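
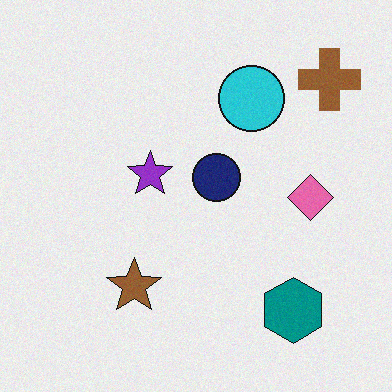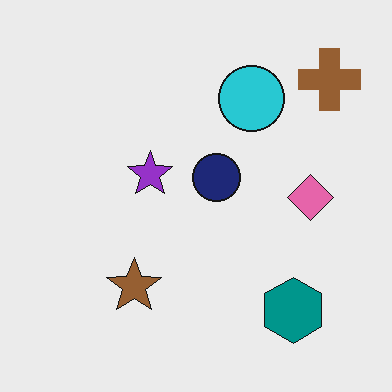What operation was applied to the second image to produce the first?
The image was degraded with light additive noise.

Random speckle covers the whole image, including the flat background.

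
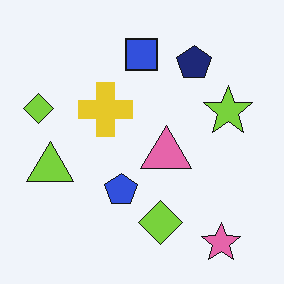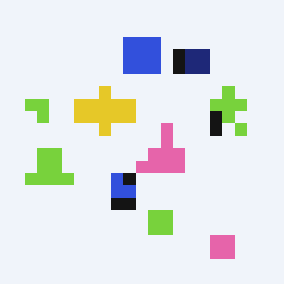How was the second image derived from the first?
The image was heavily pixelated into large blocks.

Shapes are reduced to large square blocks; fine edges and outlines are lost — a downscale-then-upscale (mosaic) effect.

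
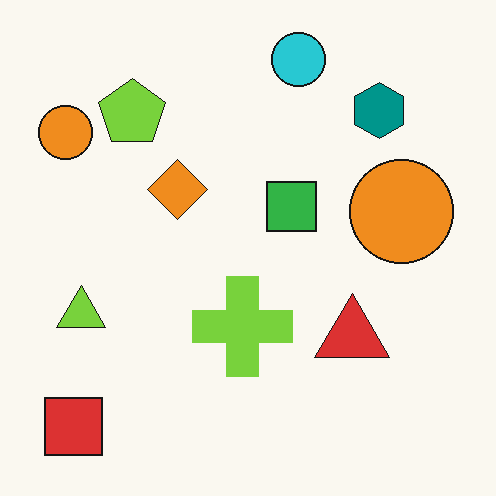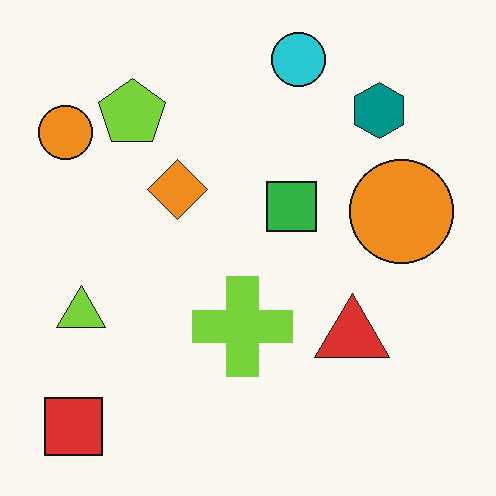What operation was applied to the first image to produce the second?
This is the original image given moderate JPEG compression.

Blocky 8×8 compression artifacts appear around shape edges and the flat background shows ringing — characteristic JPEG degradation.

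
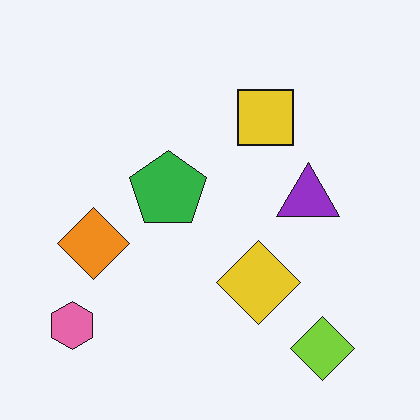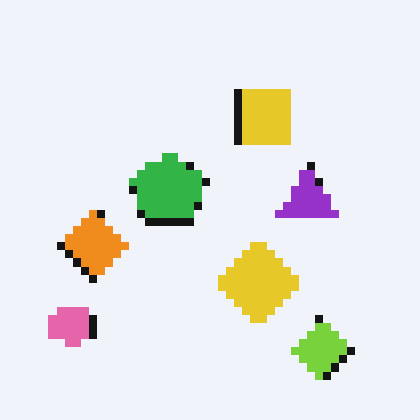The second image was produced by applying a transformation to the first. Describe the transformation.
The image was pixelated into visible square blocks.

Shapes are reduced to large square blocks; fine edges and outlines are lost — a downscale-then-upscale (mosaic) effect.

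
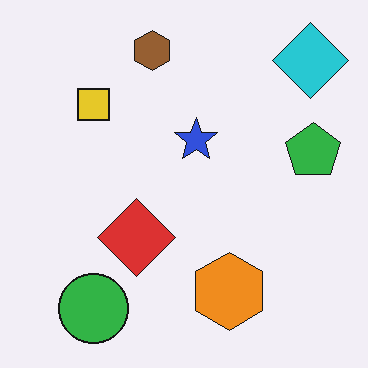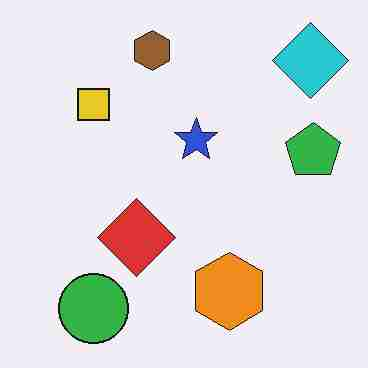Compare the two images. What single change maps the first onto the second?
The second image is the first heavily JPEG-compressed with obvious blocking artifacts.

Blocky 8×8 compression artifacts appear around shape edges and the flat background shows ringing — characteristic JPEG degradation.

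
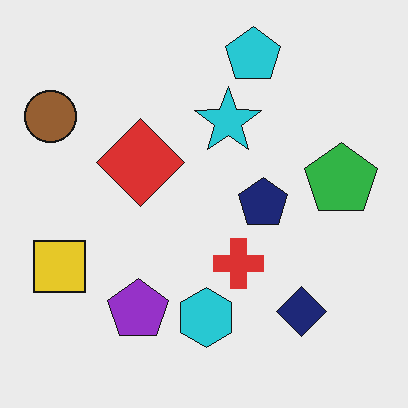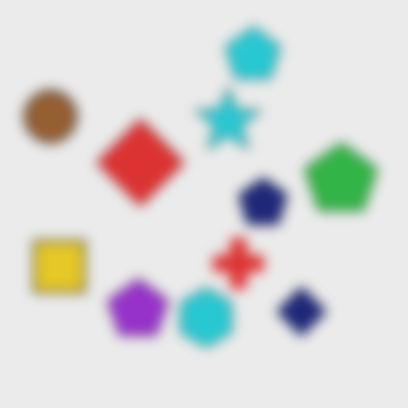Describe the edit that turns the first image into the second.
Heavily blurred.

Shape edges and outlines are uniformly softened across the whole image.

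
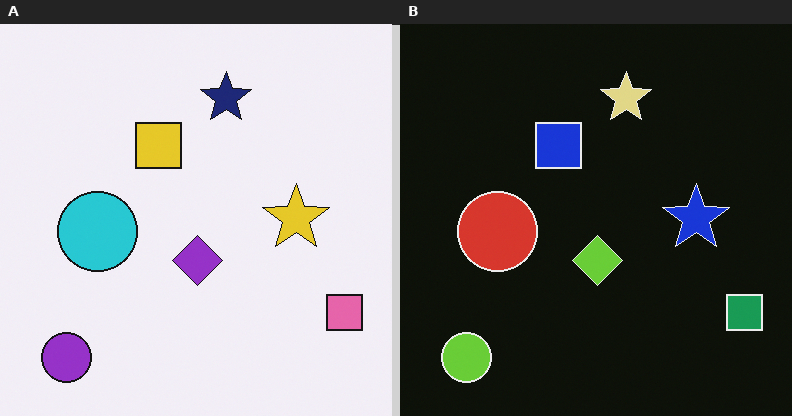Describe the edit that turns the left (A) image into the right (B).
It was color-inverted (negative).

The light background has become dark and every shape's color is its complement — a photographic negative.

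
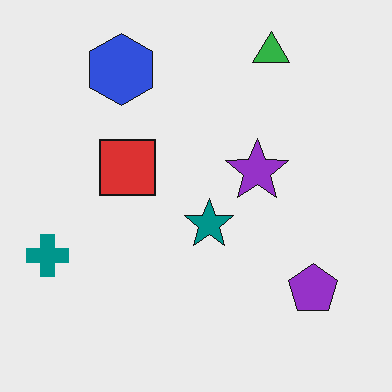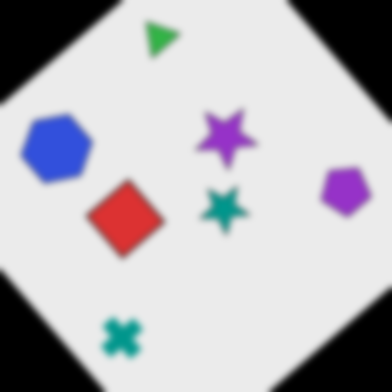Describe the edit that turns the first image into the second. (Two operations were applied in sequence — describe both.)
The transformation is: rotated counter-clockwise by a large amount — several tens of degrees, then moderately blurred.

Every shape is tilted by the same angle and the image corners show triangular fill wedges — a whole-image rotation by a non-right angle. Shape edges and outlines are uniformly softened across the whole image.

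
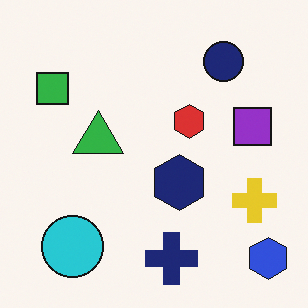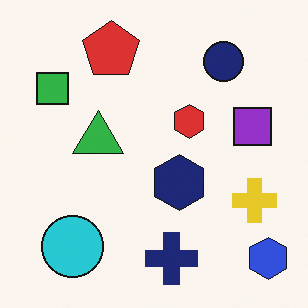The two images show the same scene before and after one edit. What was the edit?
The transformation is: overlaid with an additional red pentagon.

A red pentagon appears in the second image that is absent from the first.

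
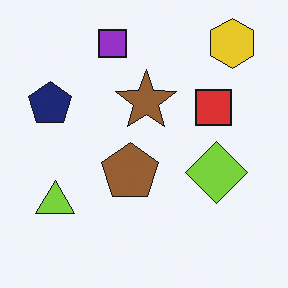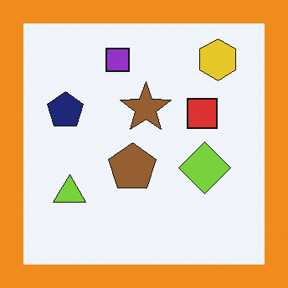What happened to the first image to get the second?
The image was framed with a orange border.

A solid orange frame runs around the edge of the second image, with the content slightly shrunk inside it.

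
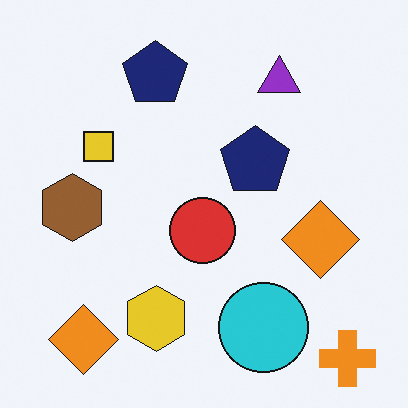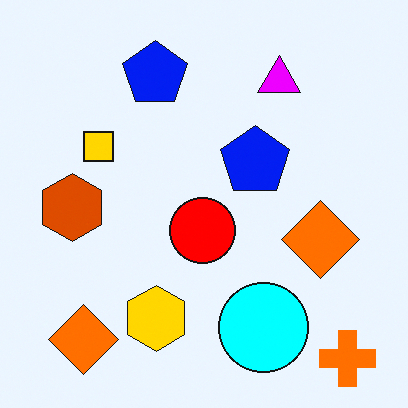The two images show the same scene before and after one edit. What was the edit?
The image was made much more vivid (saturation change).

All colors are more vivid — a global saturation change.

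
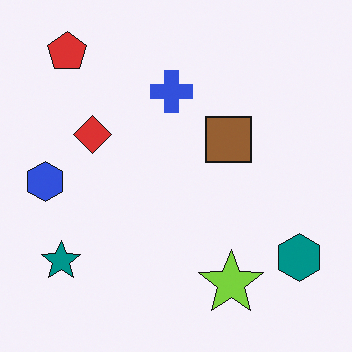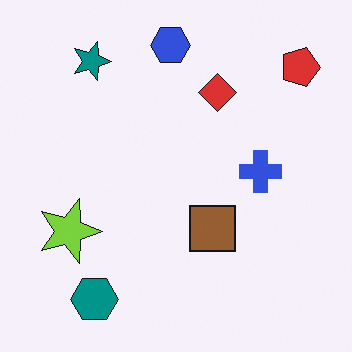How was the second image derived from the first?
The second image is the first rotated 90° clockwise.

The red pentagon sits in the top-left of the first image and the top-right of the second — consistent with a whole-image 90° clockwise rotation.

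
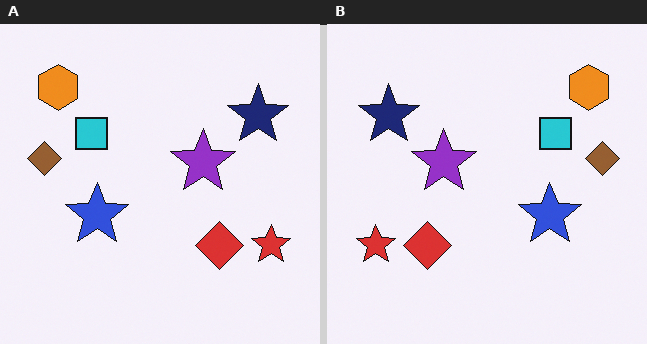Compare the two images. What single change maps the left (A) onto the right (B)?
It was flipped horizontally (left ↔ right).

The brown diamond is in the left of the left (A) image and the right of the right (B) — shapes on opposite sides of the vertical midline have swapped in a mirror flip.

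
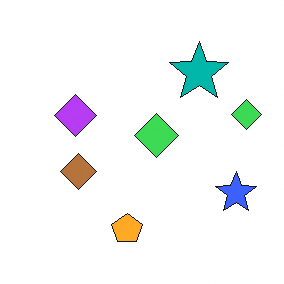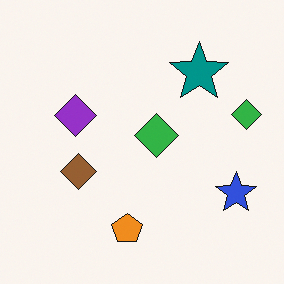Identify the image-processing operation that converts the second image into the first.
The transformation is: slightly brightened.

Every pixel — background and shapes alike — is uniformly brightened.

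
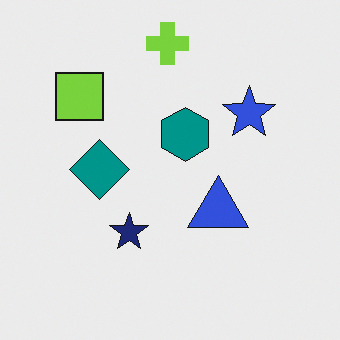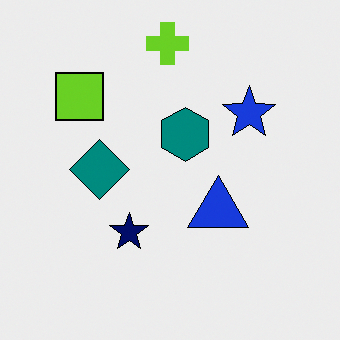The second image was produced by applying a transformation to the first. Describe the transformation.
This is the original image given slightly increased contrast.

Tones are pushed away from mid-grey across the whole image — a global contrast change.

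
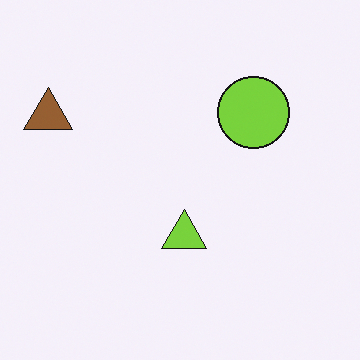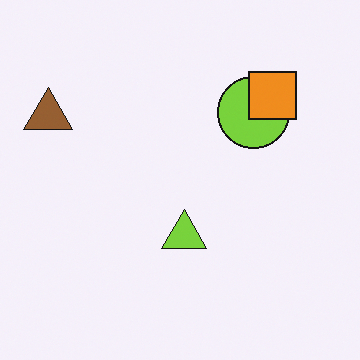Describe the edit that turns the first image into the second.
It was overlaid with an additional orange square.

An orange square appears in the second image that is absent from the first.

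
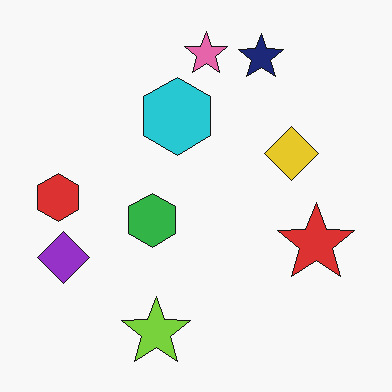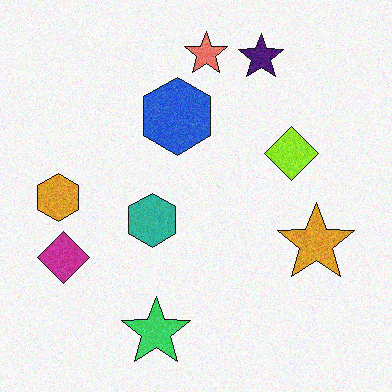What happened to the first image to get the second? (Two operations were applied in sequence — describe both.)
It was degraded with light additive noise, then hue-shifted slightly.

Random speckle covers the whole image, including the flat background. Every shape's color has rotated by the same amount around the hue wheel — a uniform hue shift.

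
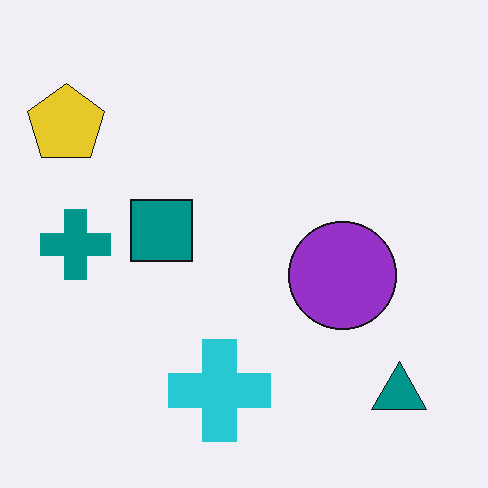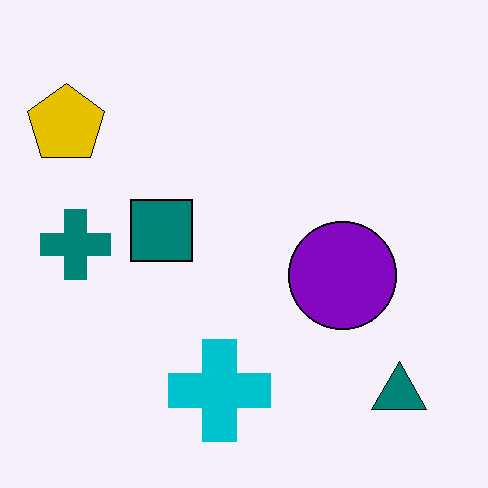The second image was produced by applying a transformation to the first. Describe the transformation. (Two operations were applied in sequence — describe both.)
The second image is the first given slightly increased contrast, then JPEG-compressed with visible artifacts.

Tones are pushed away from mid-grey across the whole image — a global contrast change. Blocky 8×8 compression artifacts appear around shape edges and the flat background shows ringing — characteristic JPEG degradation.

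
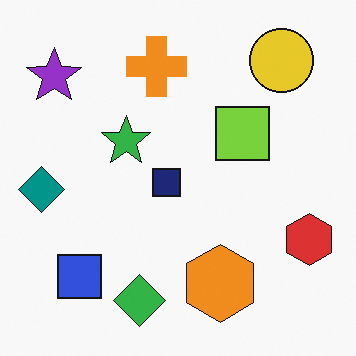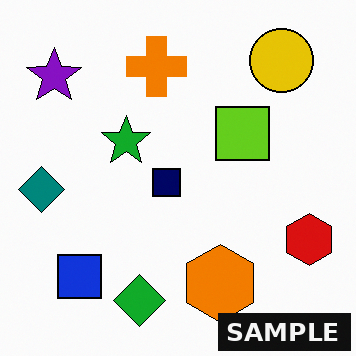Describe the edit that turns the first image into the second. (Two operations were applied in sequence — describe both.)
The image was given slightly increased contrast, then watermarked with the text "SAMPLE" in the lower-right corner.

Tones are pushed away from mid-grey across the whole image — a global contrast change. A dark label reading "SAMPLE" appears in the lower-right corner.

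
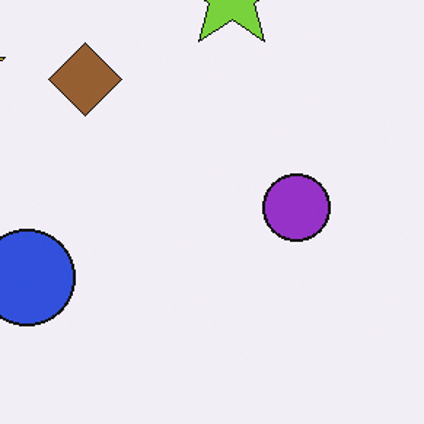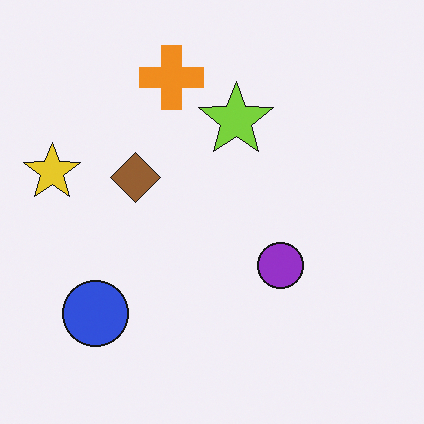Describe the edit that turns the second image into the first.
The first image is the second cropped slightly and scaled back up.

The visible shapes are larger and the field of view is narrower; shapes near the original edges may be partly or wholly outside the frame — a crop-and-rescale.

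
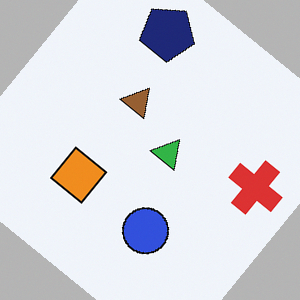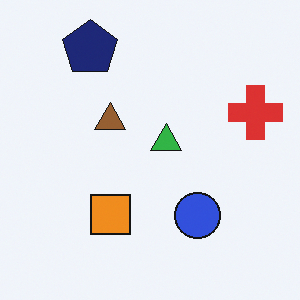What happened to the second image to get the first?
The transformation is: rotated clockwise by a large amount — several tens of degrees.

Every shape is tilted by the same angle and the image corners show triangular fill wedges — a whole-image rotation by a non-right angle.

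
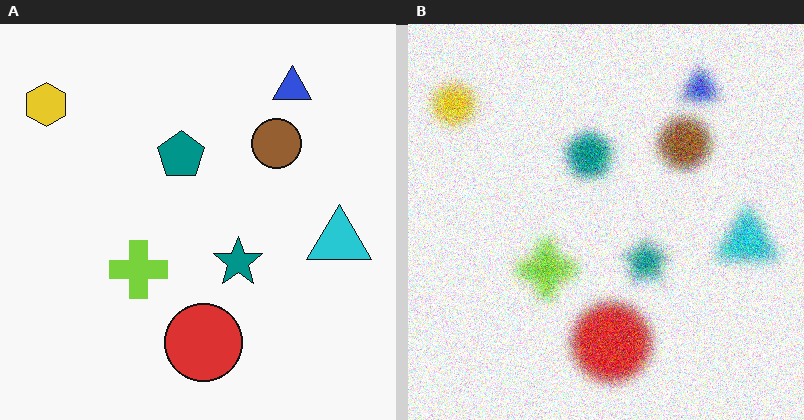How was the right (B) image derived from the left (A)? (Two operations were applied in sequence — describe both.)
The transformation is: heavily blurred, then degraded with strong gaussian noise.

Shape edges and outlines are uniformly softened across the whole image. Random speckle covers the whole image, including the flat background.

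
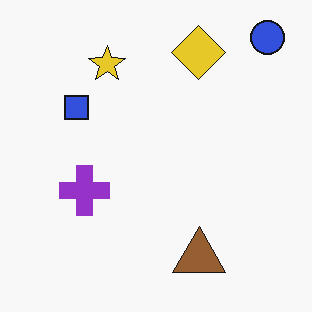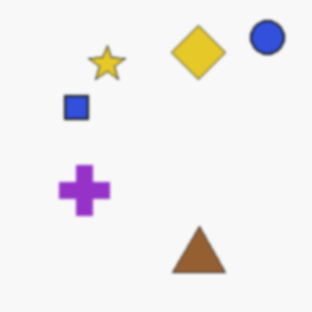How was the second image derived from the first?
The second image is the first slightly softened.

Shape edges and outlines are uniformly softened across the whole image.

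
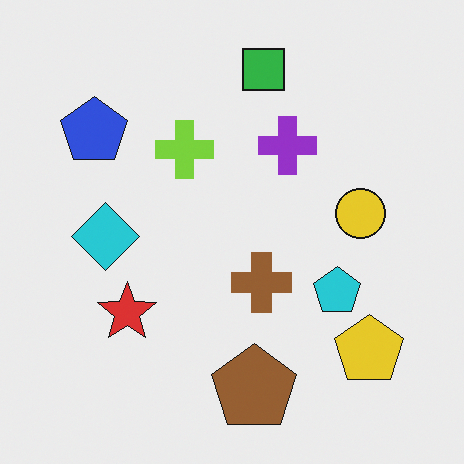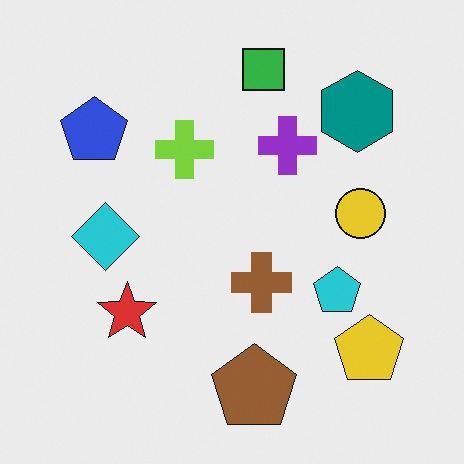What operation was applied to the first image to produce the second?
The image was overlaid with an additional teal hexagon.

A teal hexagon appears in the second image that is absent from the first.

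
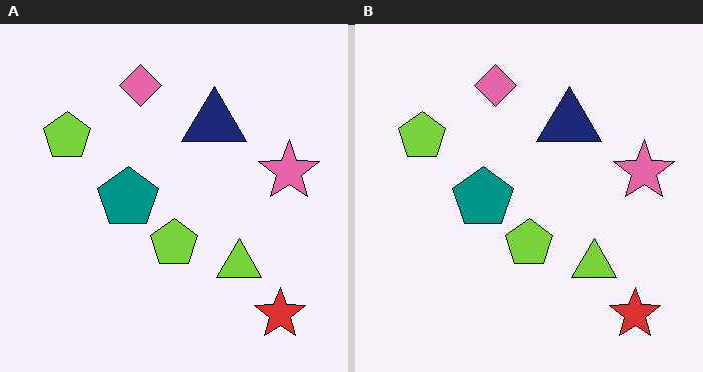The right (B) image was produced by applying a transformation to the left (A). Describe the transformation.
The transformation is: given moderate JPEG compression.

Blocky 8×8 compression artifacts appear around shape edges and the flat background shows ringing — characteristic JPEG degradation.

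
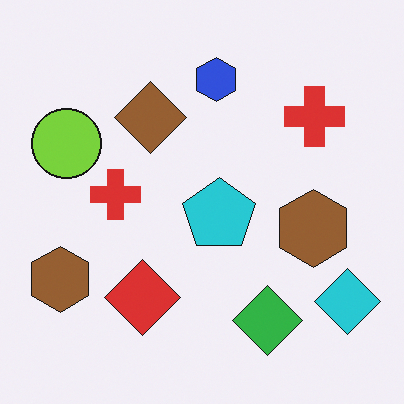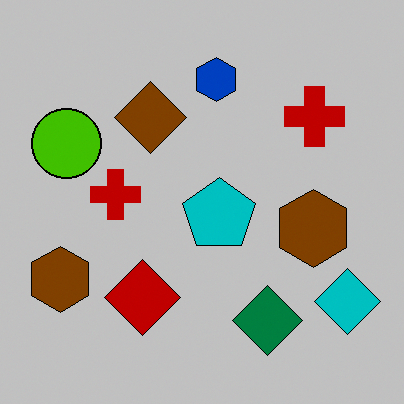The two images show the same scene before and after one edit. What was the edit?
The image was aggressively posterized.

Each flat color has snapped to a coarser quantized level — most visibly, the near-white background has dropped to a flat grey.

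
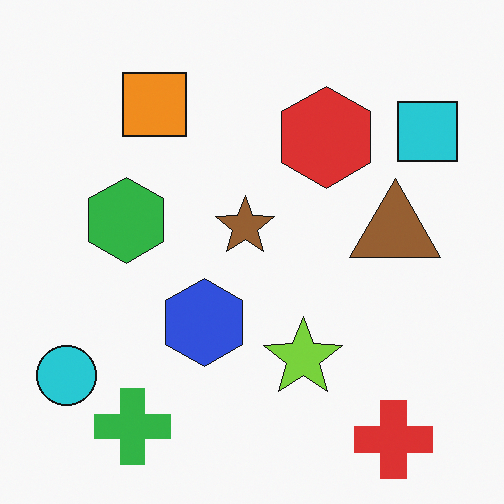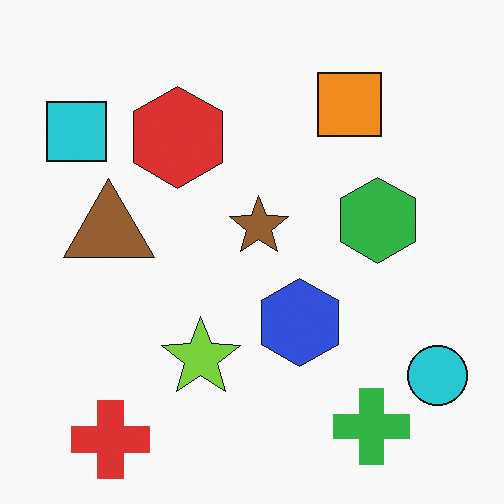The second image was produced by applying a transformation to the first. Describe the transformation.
Flipped horizontally (left ↔ right).

The cyan circle is in the bottom-left of the first image and the bottom-right of the second — shapes on opposite sides of the vertical midline have swapped in a mirror flip.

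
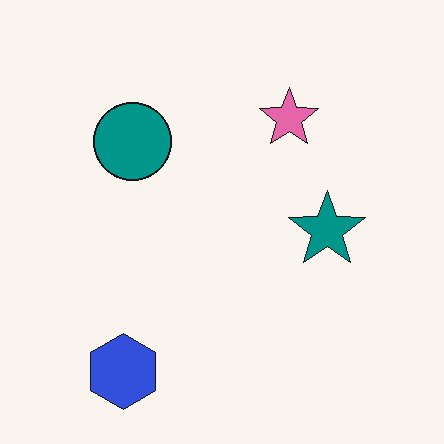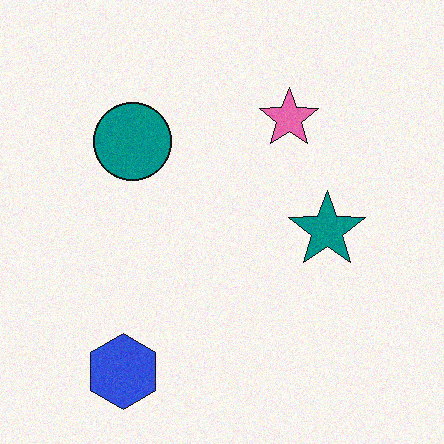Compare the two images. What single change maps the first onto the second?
Degraded with subtle gaussian noise.

Random speckle covers the whole image, including the flat background.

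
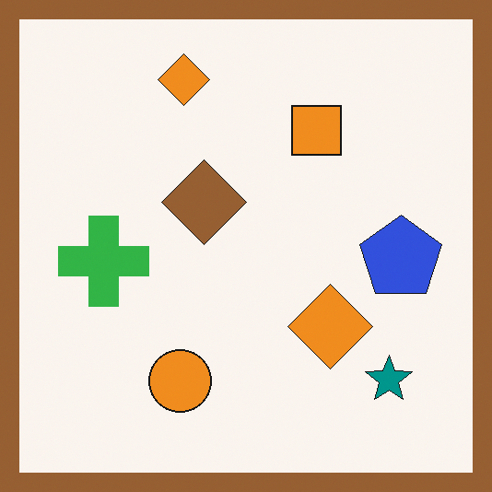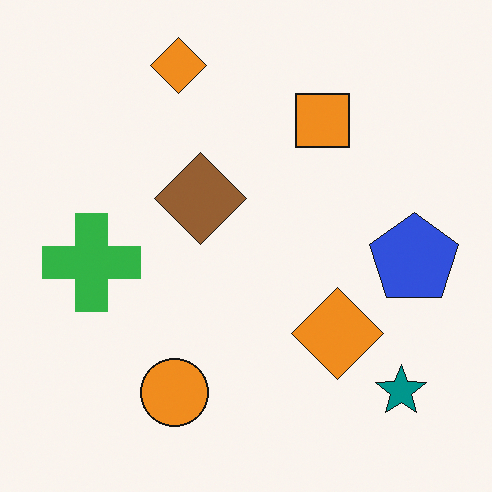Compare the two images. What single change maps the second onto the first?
It was framed with a brown border.

A solid brown frame runs around the edge of the first image, with the content slightly shrunk inside it.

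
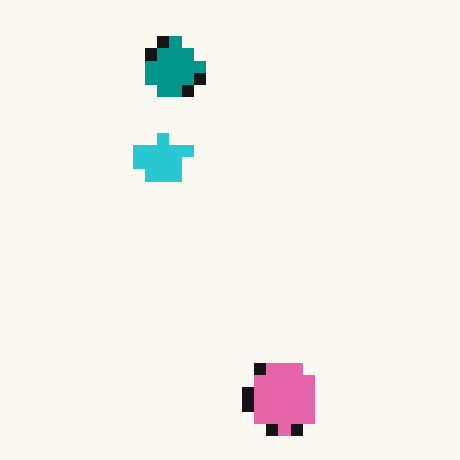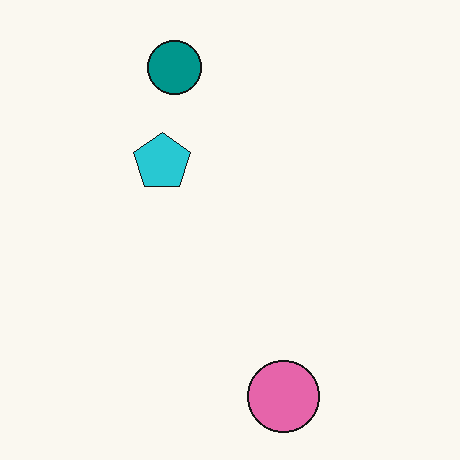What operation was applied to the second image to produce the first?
The image was heavily pixelated into large blocks.

Shapes are reduced to large square blocks; fine edges and outlines are lost — a downscale-then-upscale (mosaic) effect.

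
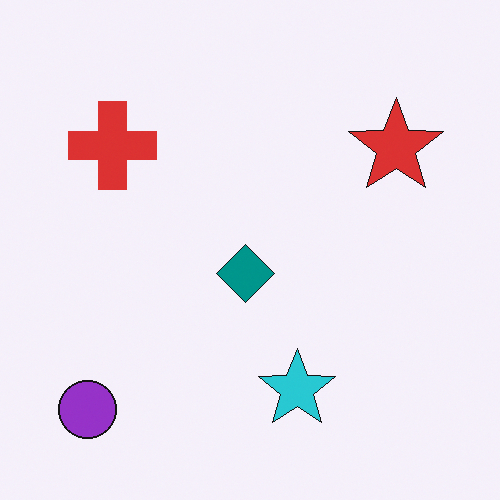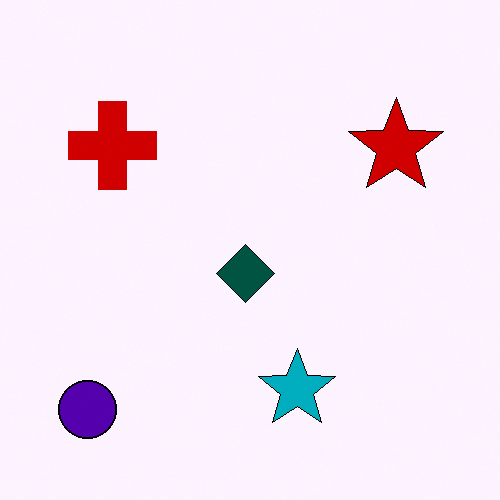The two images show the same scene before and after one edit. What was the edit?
Boosted in contrast.

Tones are pushed away from mid-grey across the whole image — a global contrast change.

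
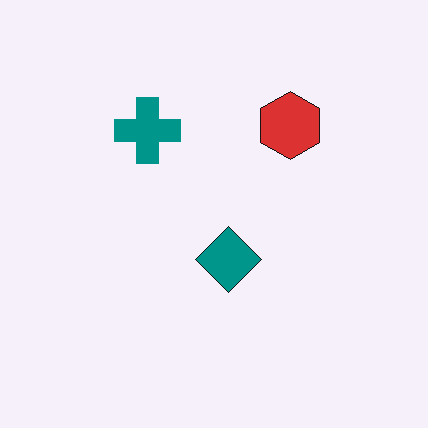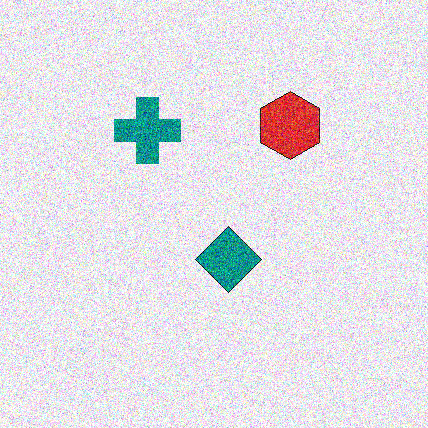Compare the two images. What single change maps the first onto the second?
It was degraded with strong gaussian noise.

Random speckle covers the whole image, including the flat background.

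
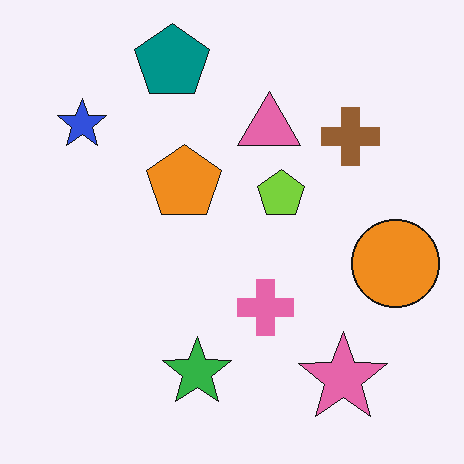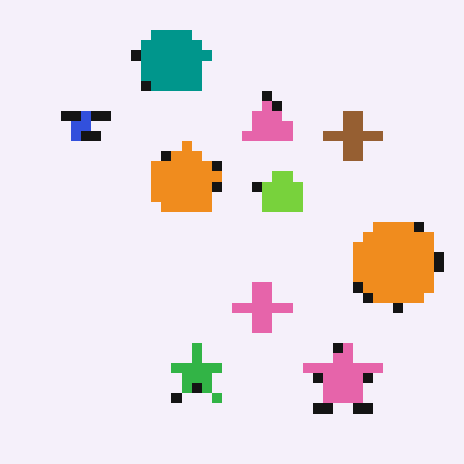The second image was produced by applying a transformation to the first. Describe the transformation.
The image was heavily pixelated into large blocks.

Shapes are reduced to large square blocks; fine edges and outlines are lost — a downscale-then-upscale (mosaic) effect.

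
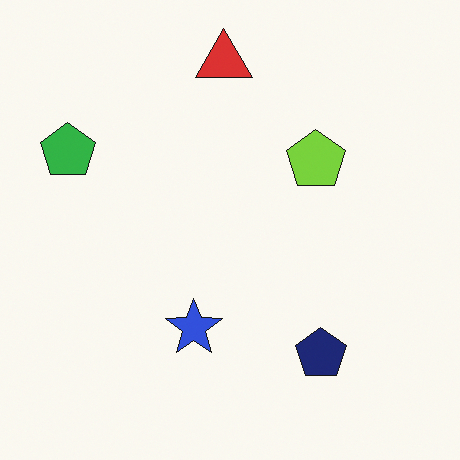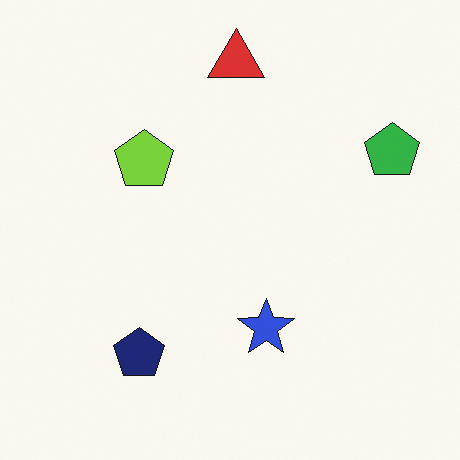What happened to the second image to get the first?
The image was flipped horizontally (left ↔ right).

The green pentagon is in the top-right of the second image and the top-left of the first — shapes on opposite sides of the vertical midline have swapped in a mirror flip.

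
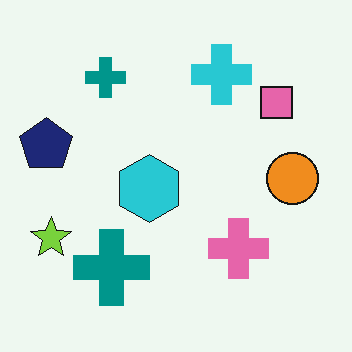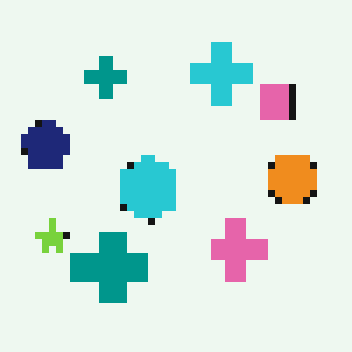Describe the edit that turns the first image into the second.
It was moderately pixelated.

Shapes are reduced to large square blocks; fine edges and outlines are lost — a downscale-then-upscale (mosaic) effect.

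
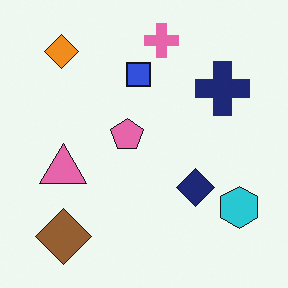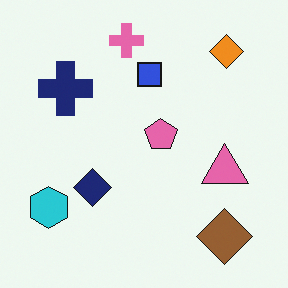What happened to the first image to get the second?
It was flipped horizontally (left ↔ right).

The cyan hexagon is in the bottom-right of the first image and the bottom-left of the second — shapes on opposite sides of the vertical midline have swapped in a mirror flip.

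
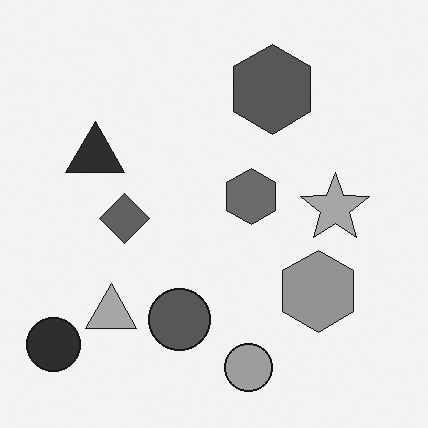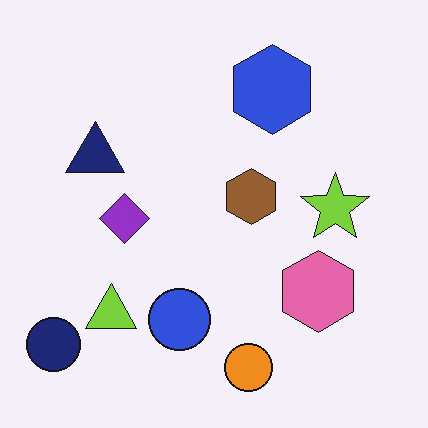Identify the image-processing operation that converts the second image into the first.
The image was converted to grayscale.

All color is removed — every shape is now a shade of grey.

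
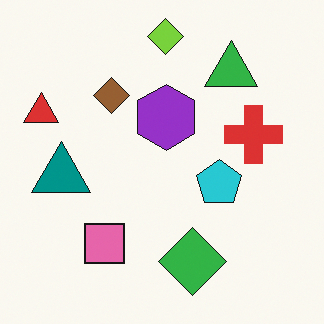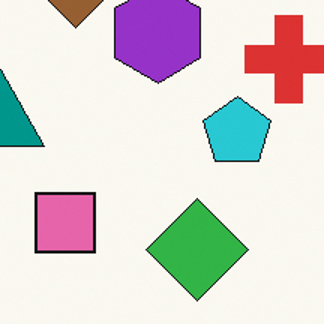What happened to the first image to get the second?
Cropped to a modestly smaller region and rescaled.

The visible shapes are larger and the field of view is narrower; shapes near the original edges may be partly or wholly outside the frame — a crop-and-rescale.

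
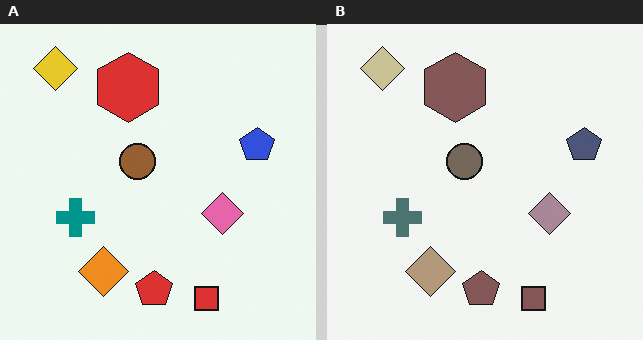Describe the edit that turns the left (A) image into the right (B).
The right (B) image is the left (A) heavily desaturated.

All colors are more muted and greyish — a global saturation change.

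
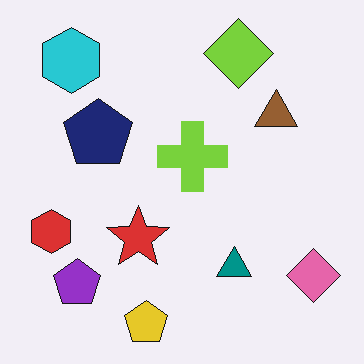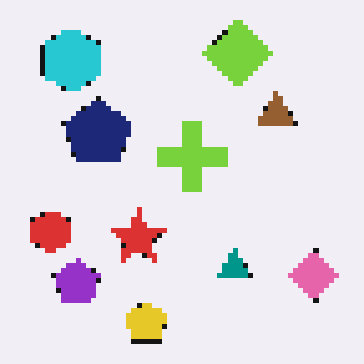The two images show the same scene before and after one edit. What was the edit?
The second image is the first mildly pixelated.

Shapes are reduced to large square blocks; fine edges and outlines are lost — a downscale-then-upscale (mosaic) effect.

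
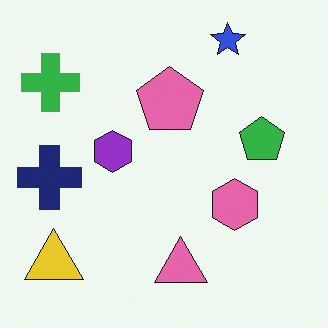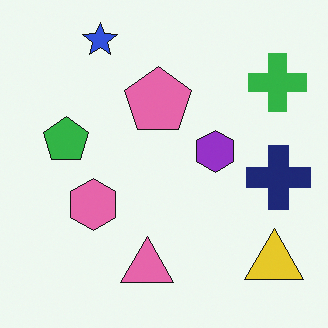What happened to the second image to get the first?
The image was flipped horizontally (left ↔ right).

The navy cross is in the right of the second image and the left of the first — shapes on opposite sides of the vertical midline have swapped in a mirror flip.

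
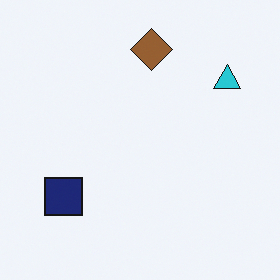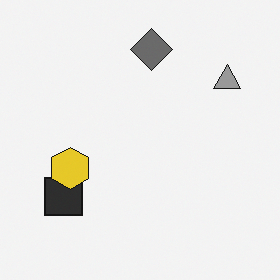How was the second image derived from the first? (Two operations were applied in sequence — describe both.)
Converted to grayscale, then overlaid with an additional yellow hexagon.

All color is removed — every shape is now a shade of grey. A yellow hexagon appears in the second image that is absent from the first.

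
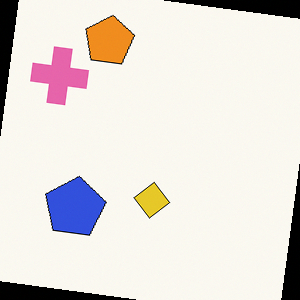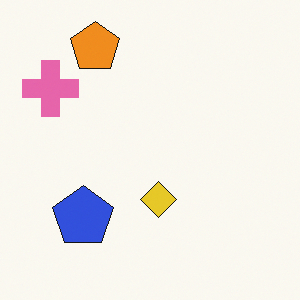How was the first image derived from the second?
The first image is the second rotated clockwise by a small amount.

Every shape is tilted by the same angle and the image corners show triangular fill wedges — a whole-image rotation by a non-right angle.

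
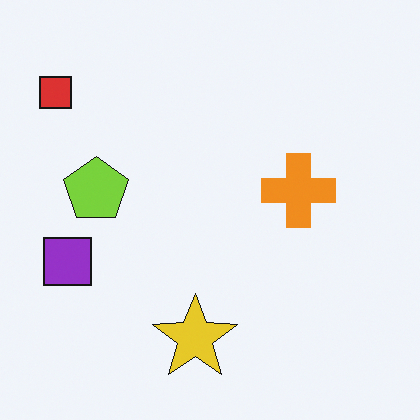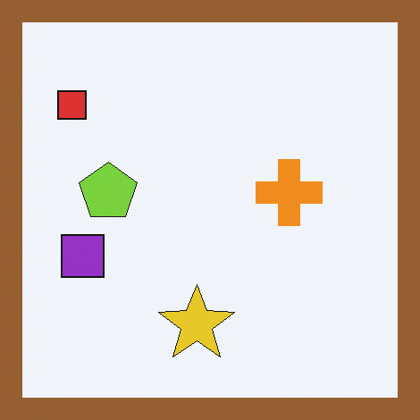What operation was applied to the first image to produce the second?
The image was framed with a brown border.

A solid brown frame runs around the edge of the second image, with the content slightly shrunk inside it.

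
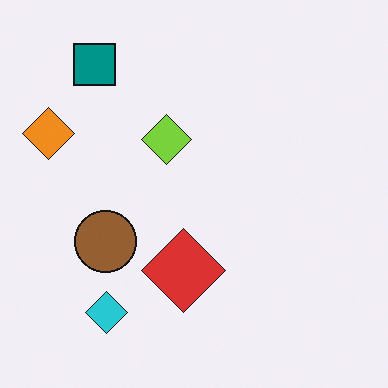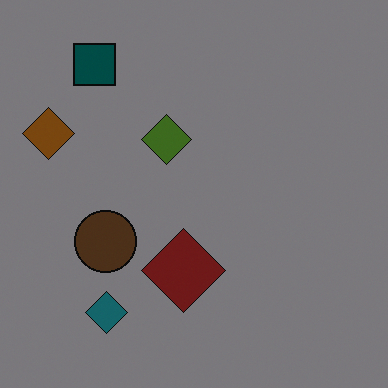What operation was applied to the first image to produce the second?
The image was substantially darkened.

Every pixel — background and shapes alike — is uniformly darkened.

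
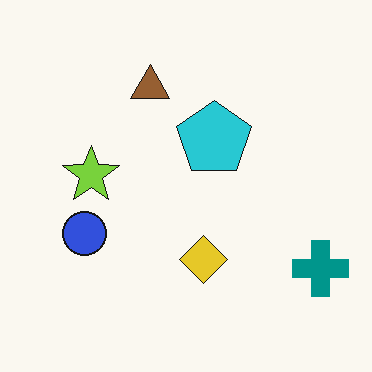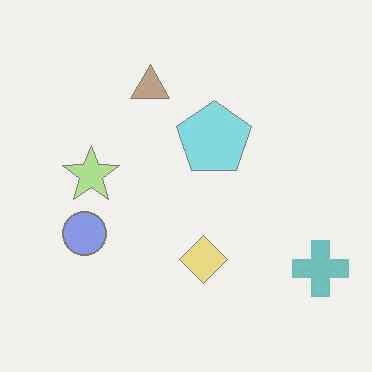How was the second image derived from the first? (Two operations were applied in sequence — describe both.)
Degraded with heavy JPEG compression, then washed out (contrast reduced).

Blocky 8×8 compression artifacts appear around shape edges and the flat background shows ringing — characteristic JPEG degradation. Tones are pushed toward mid-grey across the whole image — a global contrast change.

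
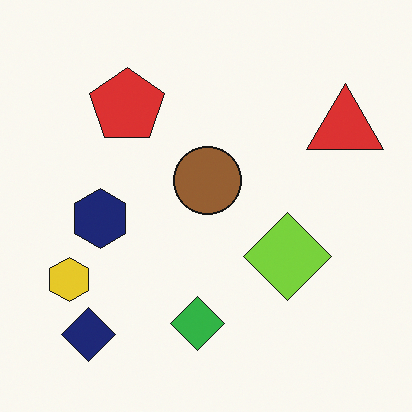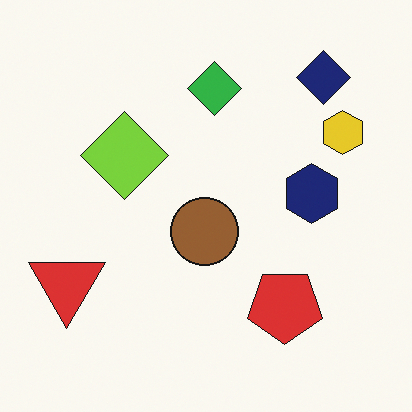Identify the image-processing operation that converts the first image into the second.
It was rotated 180°.

The navy diamond sits in the bottom-left of the first image and the top-right of the second — consistent with a whole-image 180° rotation.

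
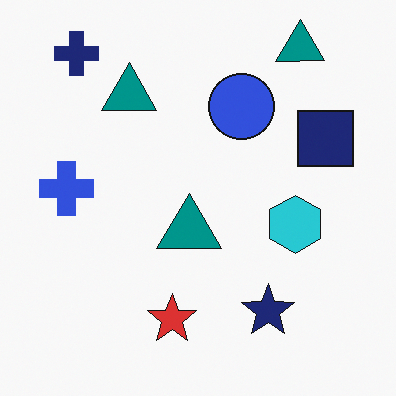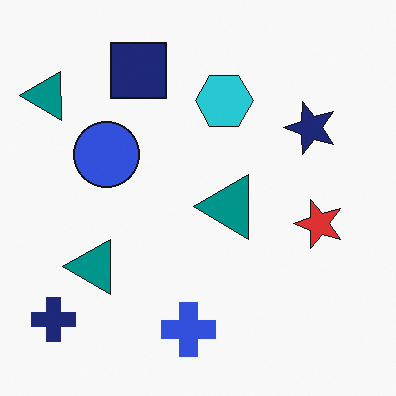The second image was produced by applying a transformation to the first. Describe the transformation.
This is the original image rotated 90° counter-clockwise.

The navy cross sits in the top-left of the first image and the bottom-left of the second — consistent with a whole-image 90° counter-clockwise rotation.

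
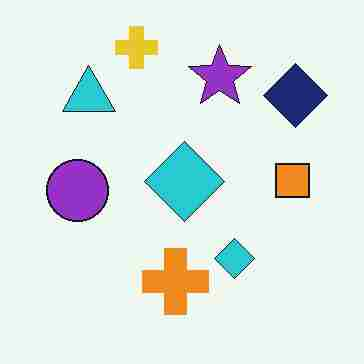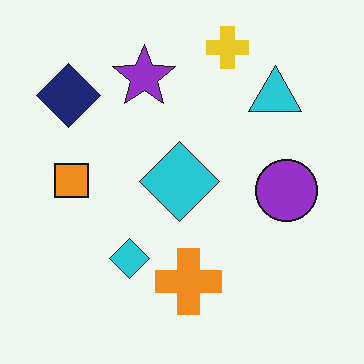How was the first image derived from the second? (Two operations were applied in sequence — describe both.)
Flipped horizontally (left ↔ right), then heavily JPEG-compressed with obvious blocking artifacts.

The navy diamond is in the top-left of the second image and the top-right of the first — shapes on opposite sides of the vertical midline have swapped in a mirror flip. Blocky 8×8 compression artifacts appear around shape edges and the flat background shows ringing — characteristic JPEG degradation.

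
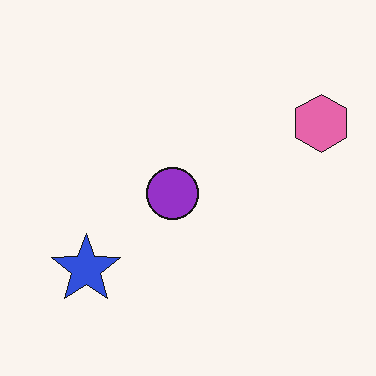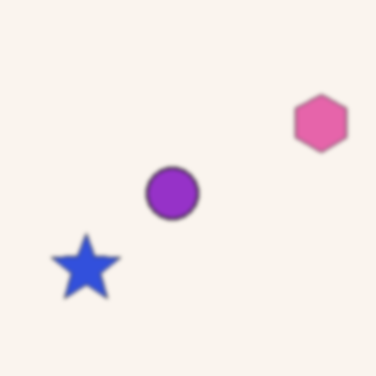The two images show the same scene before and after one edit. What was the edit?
This is the original image slightly softened.

Shape edges and outlines are uniformly softened across the whole image.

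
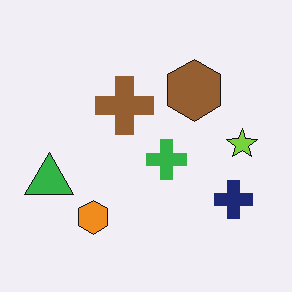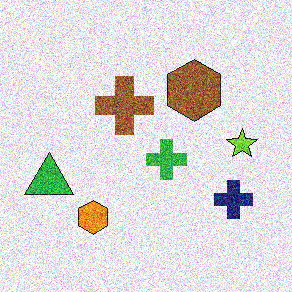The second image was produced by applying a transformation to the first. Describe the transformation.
Degraded with strong gaussian noise.

Random speckle covers the whole image, including the flat background.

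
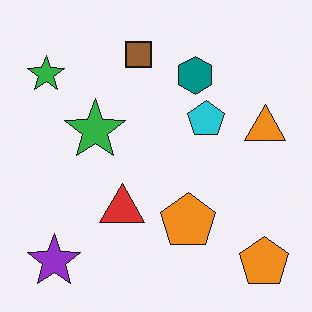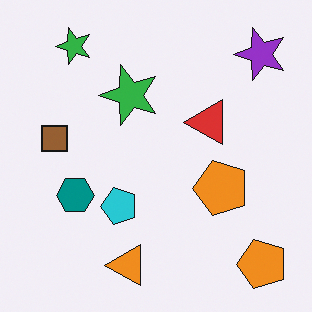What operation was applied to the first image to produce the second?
This is the original image transposed (reflected across the top-left ↔ bottom-right diagonal).

Shapes have swapped their row and column positions — what was in the top-right is now in the bottom-left — a diagonal reflection.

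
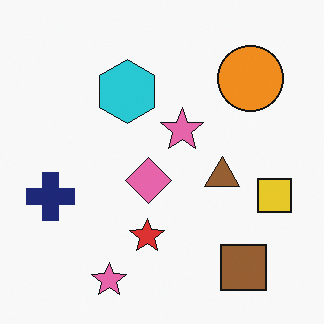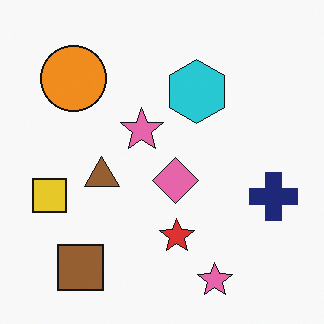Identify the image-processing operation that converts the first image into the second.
The transformation is: flipped horizontally (left ↔ right).

The navy cross is in the left of the first image and the right of the second — shapes on opposite sides of the vertical midline have swapped in a mirror flip.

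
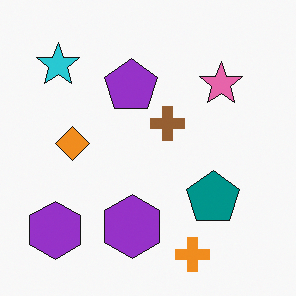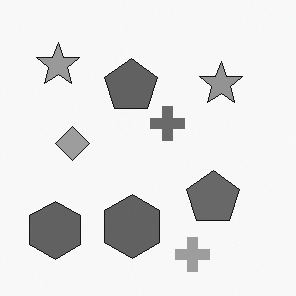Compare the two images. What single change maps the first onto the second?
The image was converted to grayscale.

All color is removed — every shape is now a shade of grey.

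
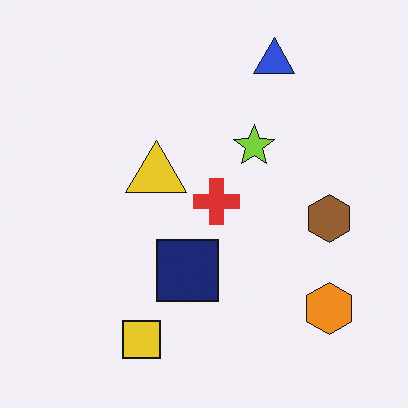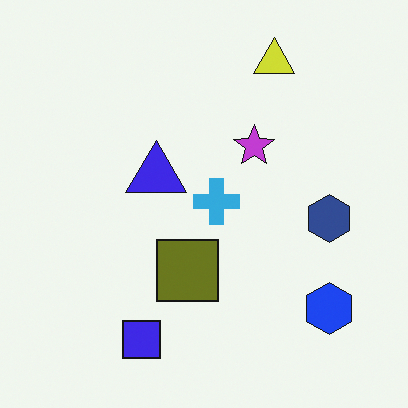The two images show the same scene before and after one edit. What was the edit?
The second image is the first hue-shifted by a large amount.

Every shape's color has rotated by the same amount around the hue wheel — a uniform hue shift.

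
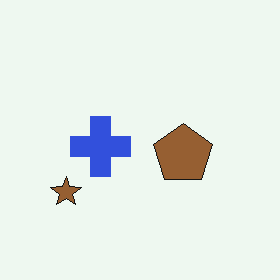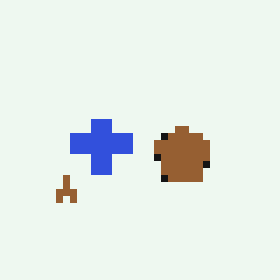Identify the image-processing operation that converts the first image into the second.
The second image is the first pixelated into visible square blocks.

Shapes are reduced to large square blocks; fine edges and outlines are lost — a downscale-then-upscale (mosaic) effect.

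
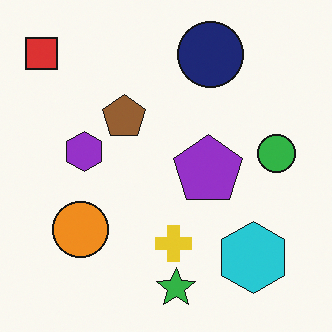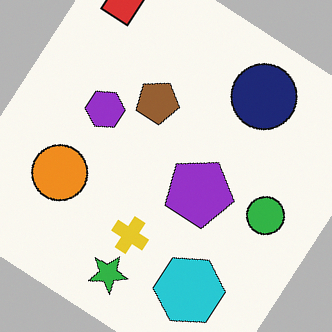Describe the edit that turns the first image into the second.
The second image is the first rotated clockwise by a large amount — several tens of degrees.

Every shape is tilted by the same angle and the image corners show triangular fill wedges — a whole-image rotation by a non-right angle.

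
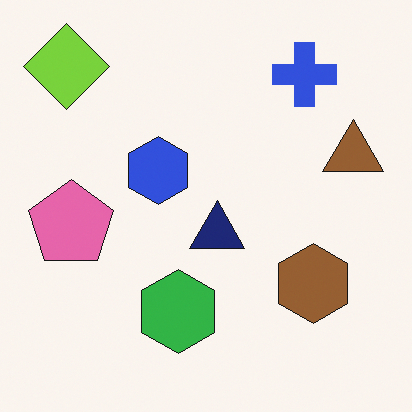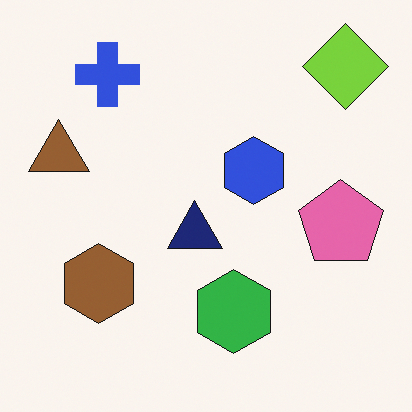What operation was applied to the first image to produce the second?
This is the original image flipped horizontally (left ↔ right).

The brown triangle is in the right of the first image and the left of the second — shapes on opposite sides of the vertical midline have swapped in a mirror flip.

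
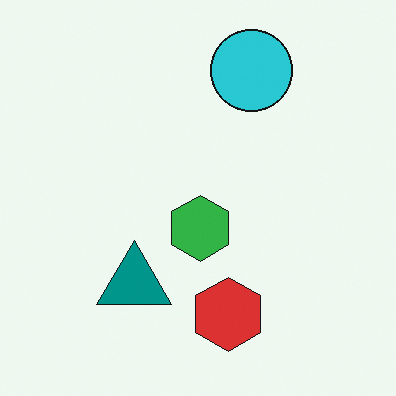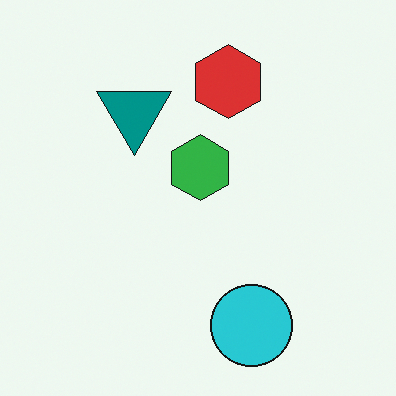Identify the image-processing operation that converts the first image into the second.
The transformation is: flipped vertically (top ↔ bottom).

The cyan circle is in the top of the first image and the bottom of the second — shapes on opposite sides of the horizontal midline have swapped in a mirror flip.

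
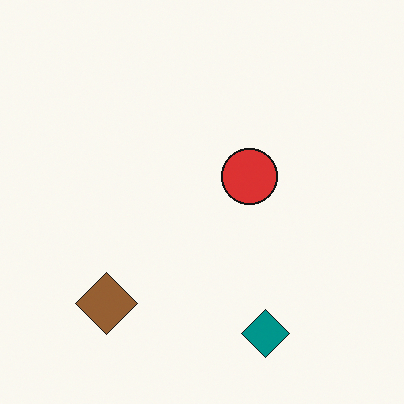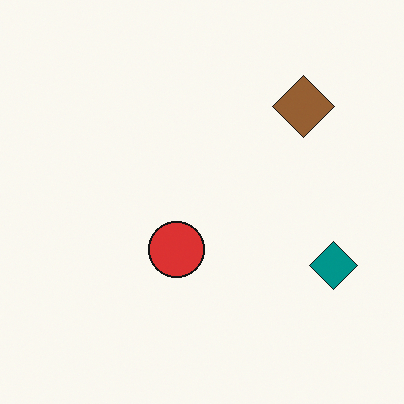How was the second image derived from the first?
The second image is the first transposed (reflected across the top-left ↔ bottom-right diagonal).

Shapes have swapped their row and column positions — what was in the top-right is now in the bottom-left — a diagonal reflection.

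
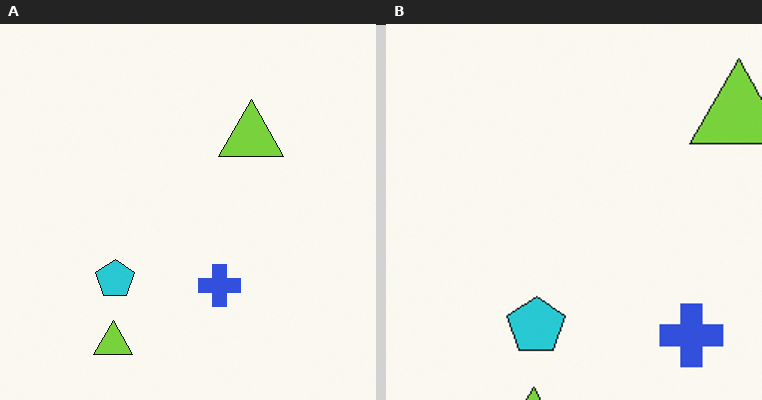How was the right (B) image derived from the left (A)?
The image was cropped slightly and scaled back up.

The visible shapes are larger and the field of view is narrower; shapes near the original edges may be partly or wholly outside the frame — a crop-and-rescale.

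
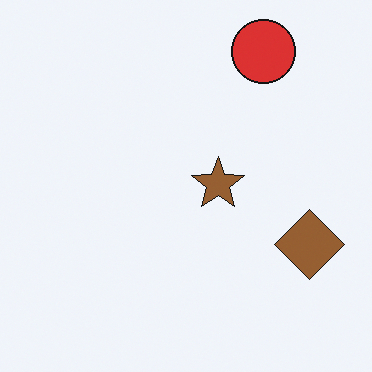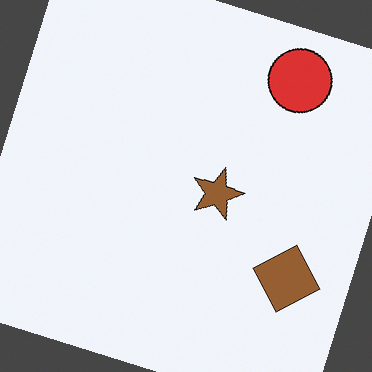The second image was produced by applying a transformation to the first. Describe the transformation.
The image was rotated clockwise by a clearly visible amount.

Every shape is tilted by the same angle and the image corners show triangular fill wedges — a whole-image rotation by a non-right angle.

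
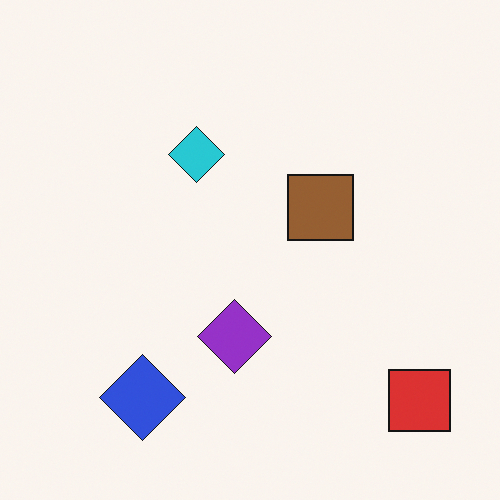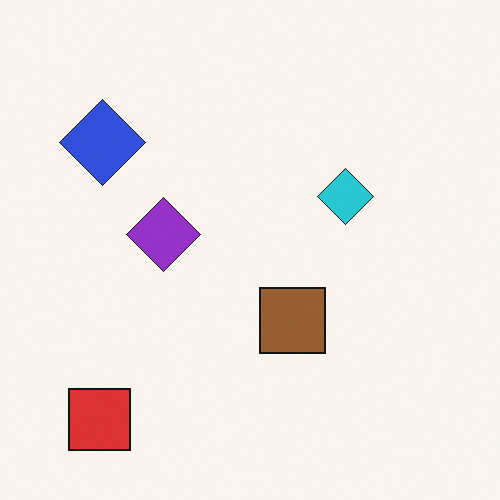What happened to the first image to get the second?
The transformation is: rotated 90° clockwise.

The red square sits in the bottom-right of the first image and the bottom-left of the second — consistent with a whole-image 90° clockwise rotation.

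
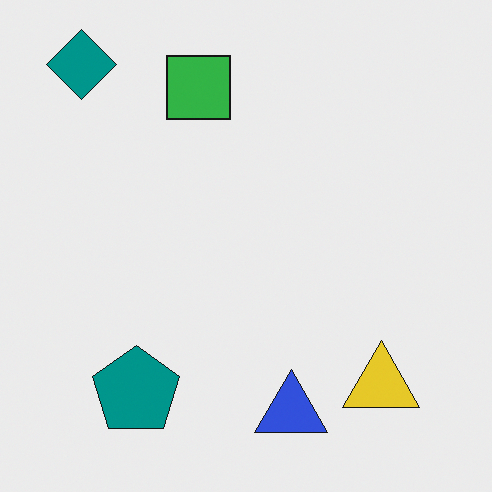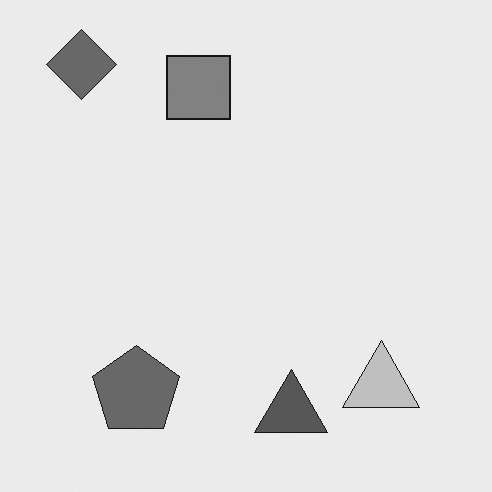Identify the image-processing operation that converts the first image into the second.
It was converted to grayscale.

All color is removed — every shape is now a shade of grey.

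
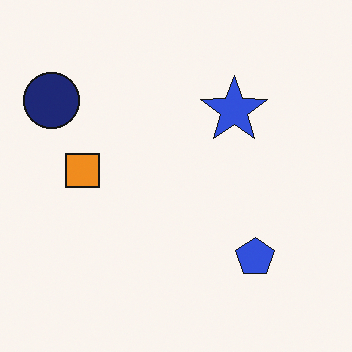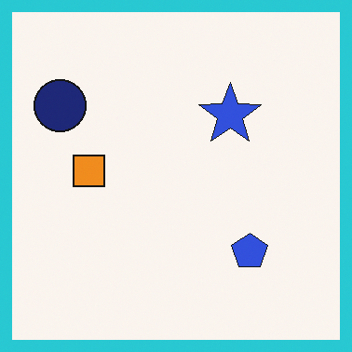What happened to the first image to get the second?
Framed with a cyan border.

A solid cyan frame runs around the edge of the second image, with the content slightly shrunk inside it.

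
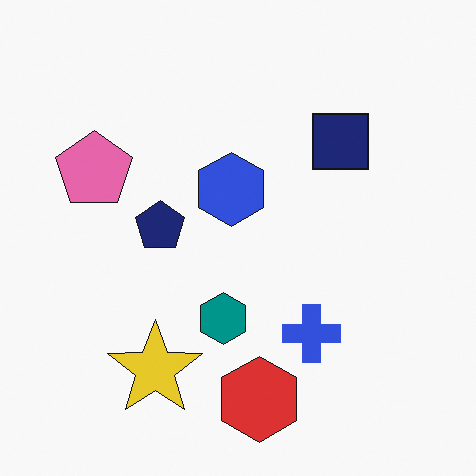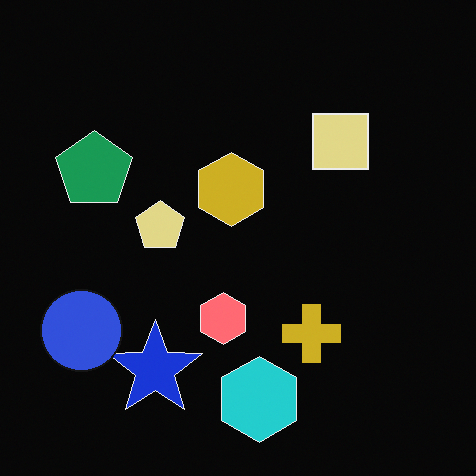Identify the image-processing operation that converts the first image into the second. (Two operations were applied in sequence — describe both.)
This is the original image color-inverted (negative), then overlaid with an additional blue circle.

The light background has become dark and every shape's color is its complement — a photographic negative. A blue circle appears in the second image that is absent from the first.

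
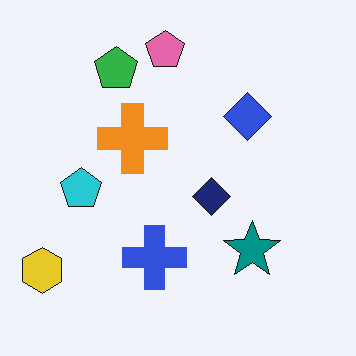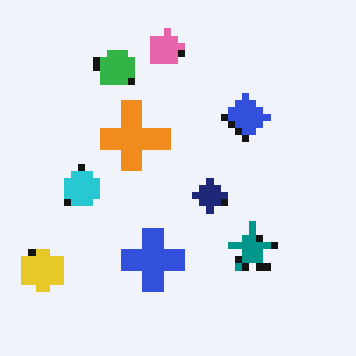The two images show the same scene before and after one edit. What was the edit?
The second image is the first moderately pixelated.

Shapes are reduced to large square blocks; fine edges and outlines are lost — a downscale-then-upscale (mosaic) effect.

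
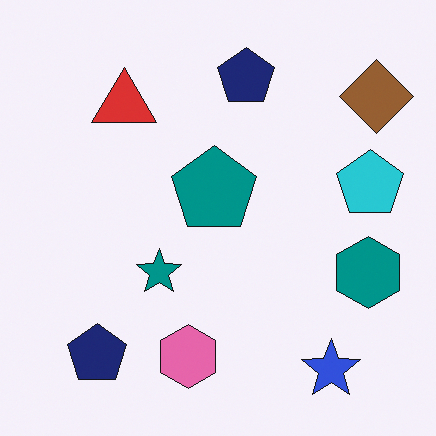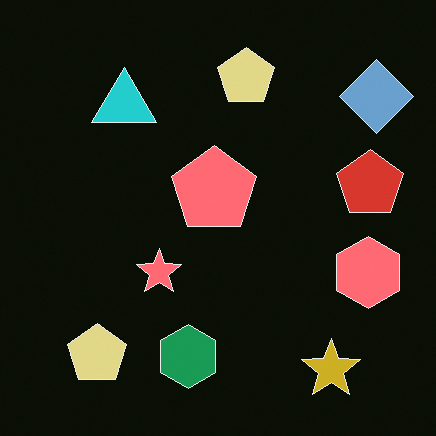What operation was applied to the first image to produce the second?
The image was color-inverted (negative).

The light background has become dark and every shape's color is its complement — a photographic negative.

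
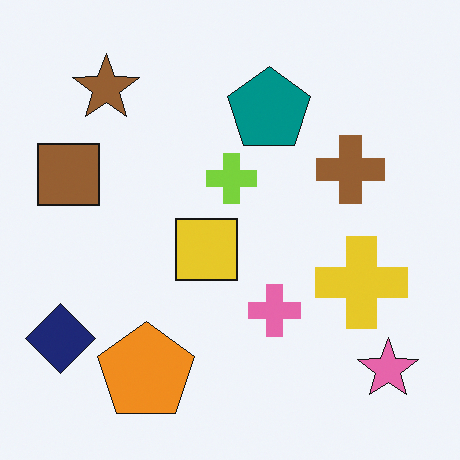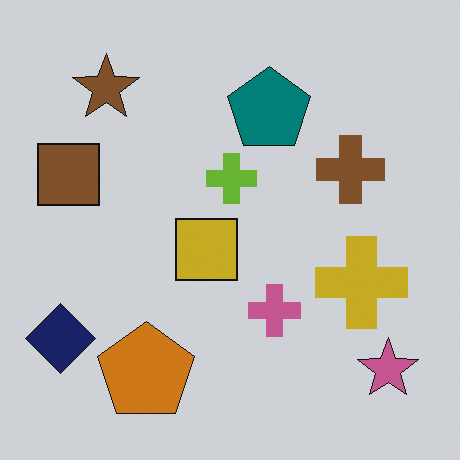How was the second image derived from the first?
This is the original image darkened a little.

Every pixel — background and shapes alike — is uniformly darkened.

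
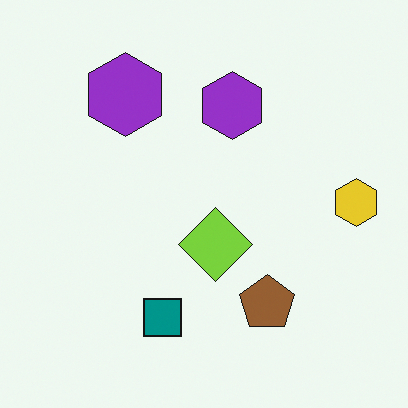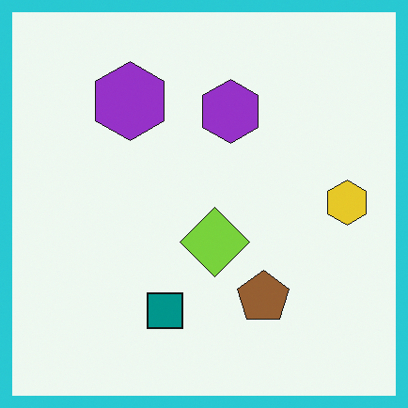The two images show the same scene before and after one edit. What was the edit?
The image was framed with a cyan border.

A solid cyan frame runs around the edge of the second image, with the content slightly shrunk inside it.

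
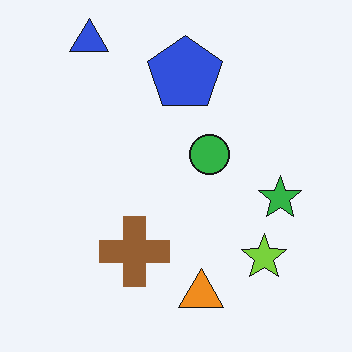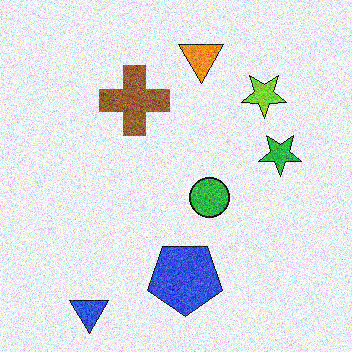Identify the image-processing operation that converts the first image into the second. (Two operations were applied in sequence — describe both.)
This is the original image degraded with heavy additive noise, then flipped vertically (top ↔ bottom).

Random speckle covers the whole image, including the flat background. The blue triangle is in the top-left of the first image and the bottom-left of the second — shapes on opposite sides of the horizontal midline have swapped in a mirror flip.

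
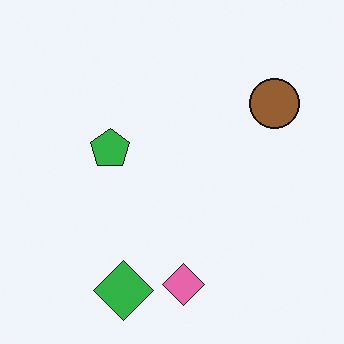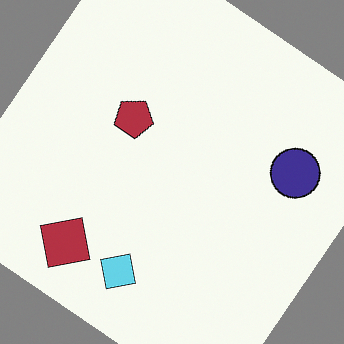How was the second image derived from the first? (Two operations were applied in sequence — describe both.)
The image was hue-shifted by a large amount, then rotated clockwise by a large amount — several tens of degrees.

Every shape's color has rotated by the same amount around the hue wheel — a uniform hue shift. Every shape is tilted by the same angle and the image corners show triangular fill wedges — a whole-image rotation by a non-right angle.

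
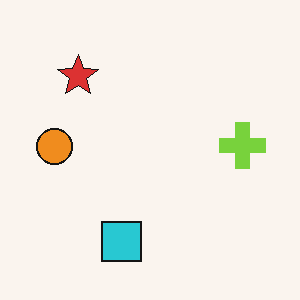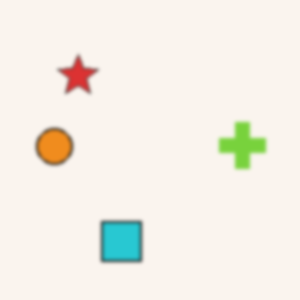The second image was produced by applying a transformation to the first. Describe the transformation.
This is the original image lightly blurred.

Shape edges and outlines are uniformly softened across the whole image.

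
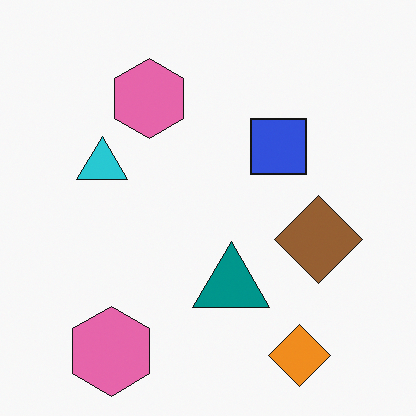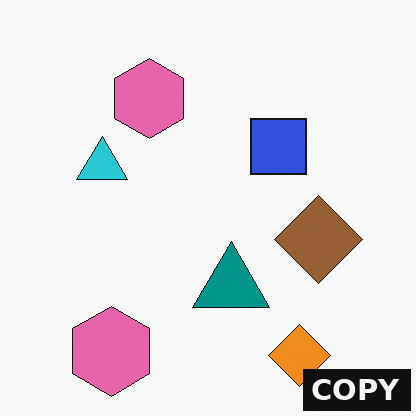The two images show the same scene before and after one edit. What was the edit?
The transformation is: watermarked with the text "COPY" in the lower-right corner.

A dark label reading "COPY" appears in the lower-right corner.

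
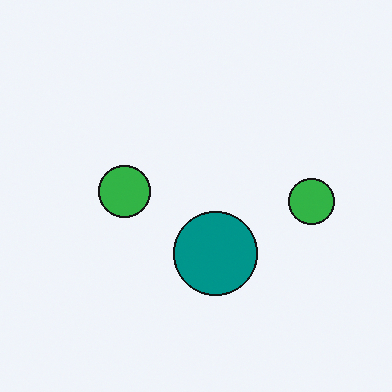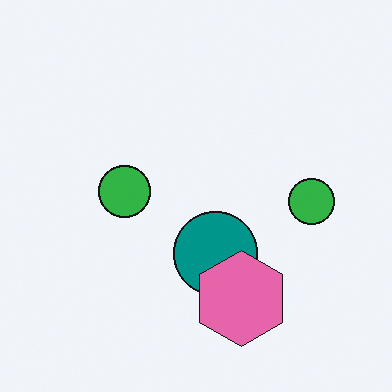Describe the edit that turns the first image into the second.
The transformation is: overlaid with an additional pink hexagon.

A pink hexagon appears in the second image that is absent from the first.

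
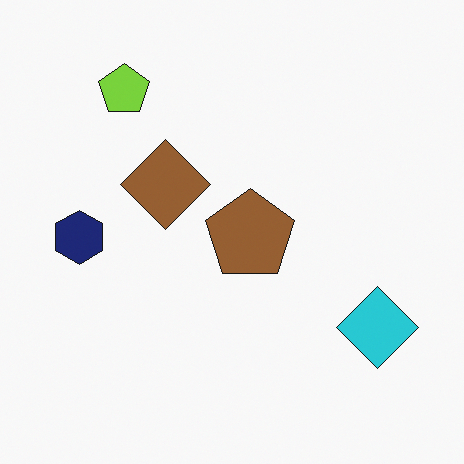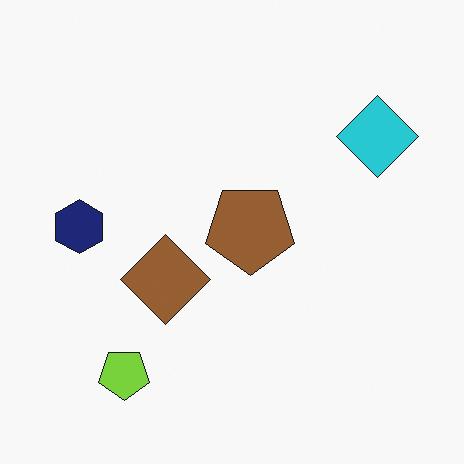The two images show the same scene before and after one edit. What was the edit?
Flipped vertically (top ↔ bottom).

The lime pentagon is in the top-left of the first image and the bottom-left of the second — shapes on opposite sides of the horizontal midline have swapped in a mirror flip.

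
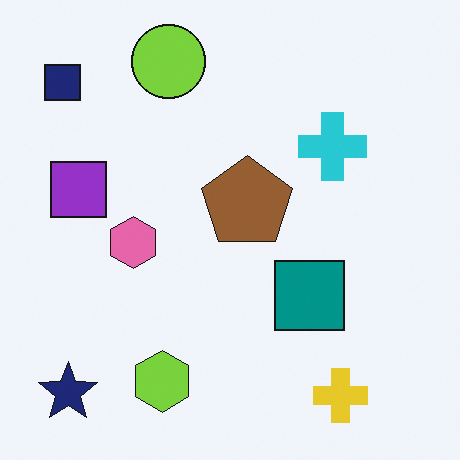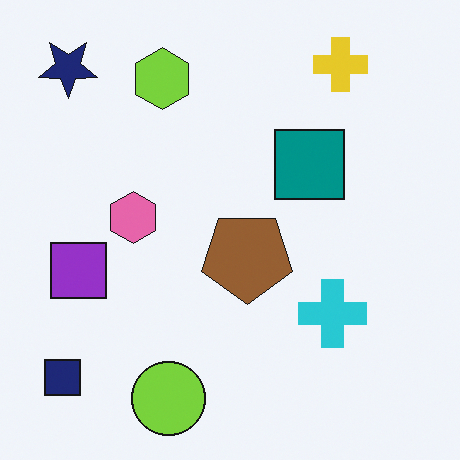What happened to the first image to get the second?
This is the original image flipped vertically (top ↔ bottom).

The lime circle is in the top of the first image and the bottom of the second — shapes on opposite sides of the horizontal midline have swapped in a mirror flip.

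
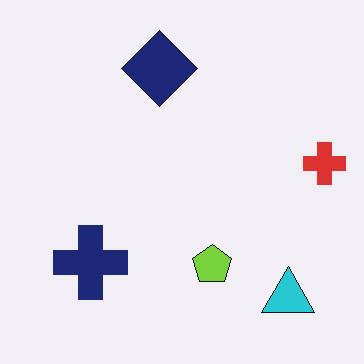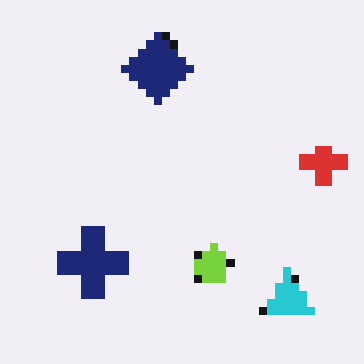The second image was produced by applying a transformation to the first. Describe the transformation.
Moderately pixelated.

Shapes are reduced to large square blocks; fine edges and outlines are lost — a downscale-then-upscale (mosaic) effect.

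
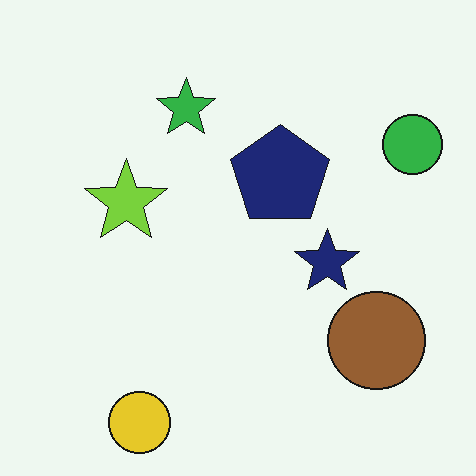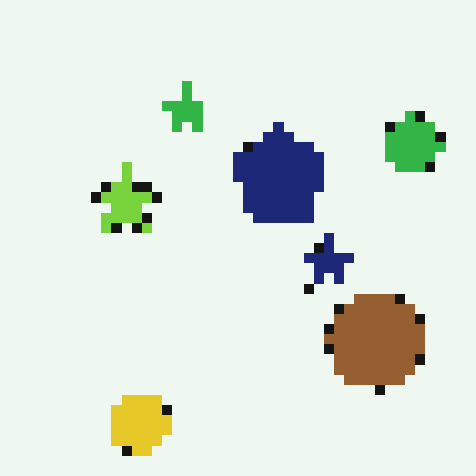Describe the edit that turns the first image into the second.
The transformation is: coarsely pixelated.

Shapes are reduced to large square blocks; fine edges and outlines are lost — a downscale-then-upscale (mosaic) effect.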